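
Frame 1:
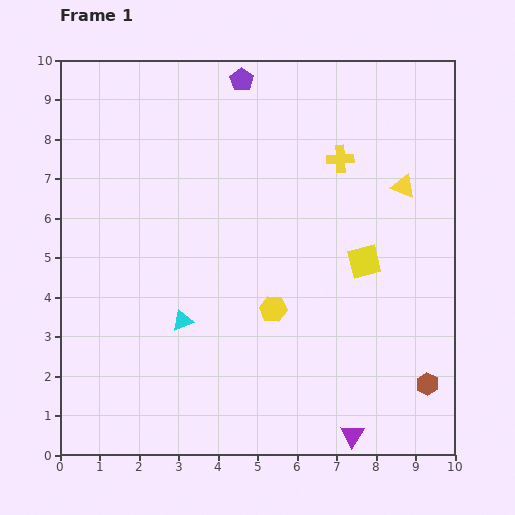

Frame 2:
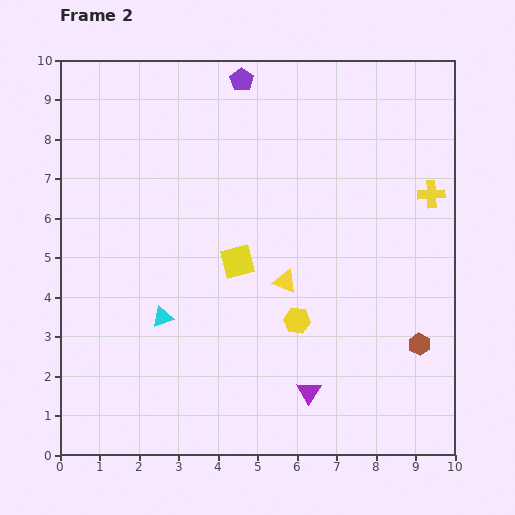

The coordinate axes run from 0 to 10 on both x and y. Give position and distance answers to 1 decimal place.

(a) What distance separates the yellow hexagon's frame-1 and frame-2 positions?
0.7

The yellow hexagon moved from (5.4, 3.7) to (6.0, 3.4), a distance of √(0.6² + 0.3²) ≈ 0.7.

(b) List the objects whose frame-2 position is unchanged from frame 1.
the purple pentagon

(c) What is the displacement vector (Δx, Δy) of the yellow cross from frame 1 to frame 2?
(2.3, -0.9)

The yellow cross was at (7.1, 7.5) in frame 1 and (9.4, 6.6) in frame 2.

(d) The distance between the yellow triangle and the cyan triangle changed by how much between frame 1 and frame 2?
-3.4

Distance in frame 1: 6.6. Distance in frame 2: 3.2.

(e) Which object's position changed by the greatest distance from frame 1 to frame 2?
the yellow triangle

(moved 3.8; next 3.2)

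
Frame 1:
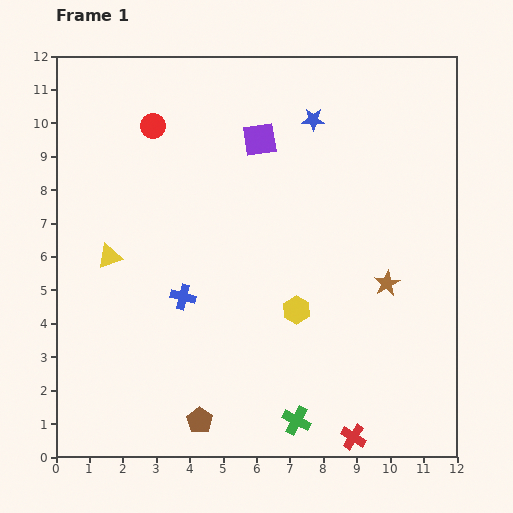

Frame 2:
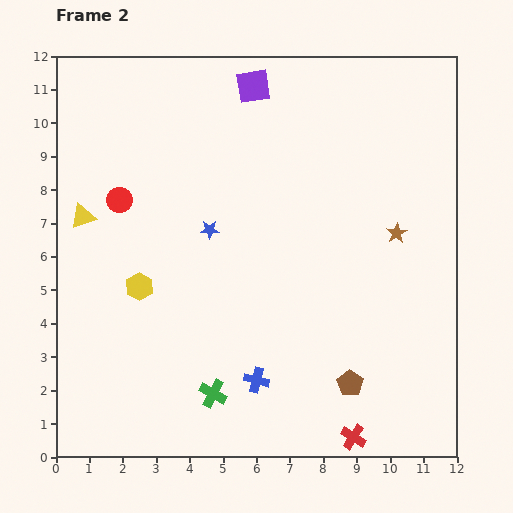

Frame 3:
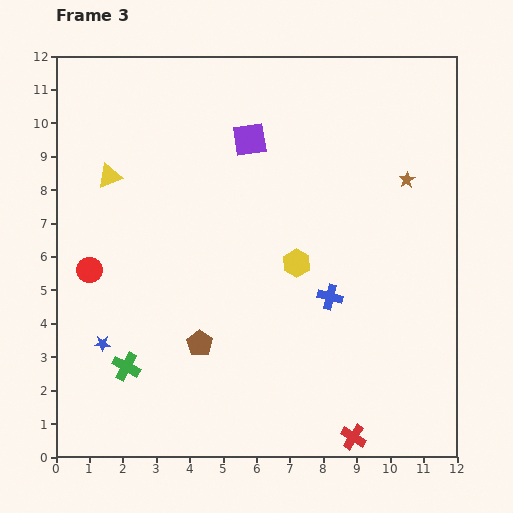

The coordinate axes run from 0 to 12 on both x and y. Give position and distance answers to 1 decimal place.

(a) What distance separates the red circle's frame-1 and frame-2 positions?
2.4

The red circle moved from (2.9, 9.9) to (1.9, 7.7), a distance of √(1.0² + 2.2²) ≈ 2.4.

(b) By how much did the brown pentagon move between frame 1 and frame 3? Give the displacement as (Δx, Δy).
(0.0, 2.3)

The brown pentagon was at (4.3, 1.1) in frame 1 and (4.3, 3.4) in frame 3.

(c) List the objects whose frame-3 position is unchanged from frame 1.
the red cross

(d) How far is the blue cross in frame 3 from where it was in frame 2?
3.3

The blue cross moved from (6.0, 2.3) to (8.2, 4.8), a distance of √(2.2² + 2.5²) ≈ 3.3.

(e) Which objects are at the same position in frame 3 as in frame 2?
the red cross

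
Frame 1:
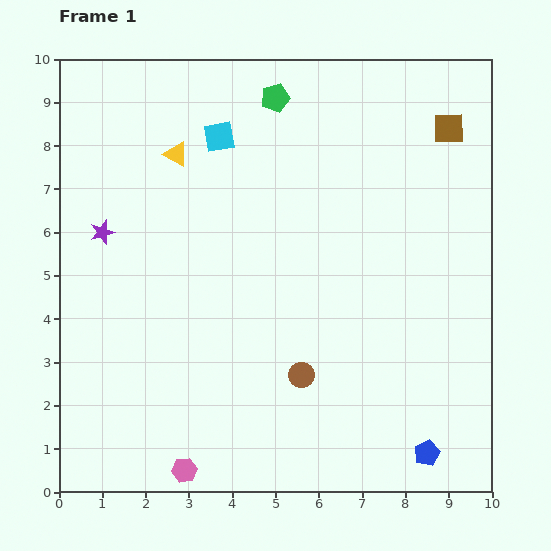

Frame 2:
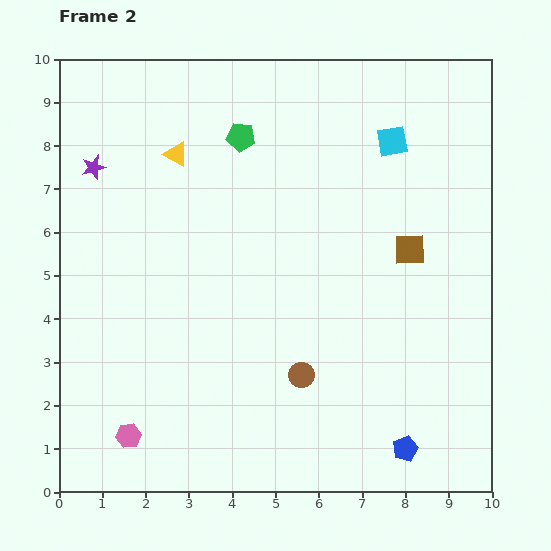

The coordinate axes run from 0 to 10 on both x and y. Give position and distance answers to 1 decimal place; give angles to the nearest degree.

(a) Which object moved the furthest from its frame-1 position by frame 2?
the cyan square

(moved 4.0; next 2.9)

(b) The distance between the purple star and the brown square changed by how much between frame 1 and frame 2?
-0.9

Distance in frame 1: 8.4. Distance in frame 2: 7.5.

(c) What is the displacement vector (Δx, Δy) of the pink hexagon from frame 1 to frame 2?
(-1.3, 0.8)

The pink hexagon was at (2.9, 0.5) in frame 1 and (1.6, 1.3) in frame 2.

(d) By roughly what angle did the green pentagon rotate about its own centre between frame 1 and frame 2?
23° clockwise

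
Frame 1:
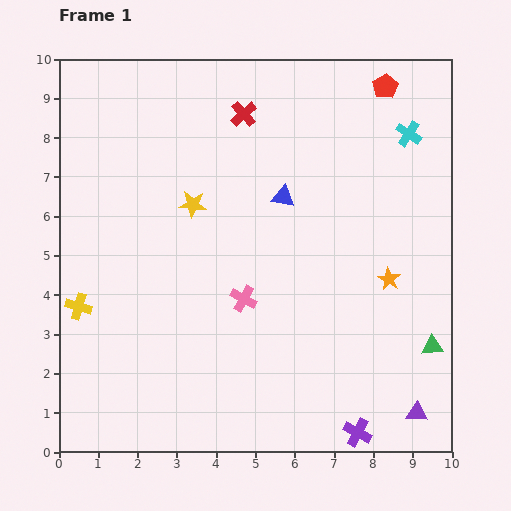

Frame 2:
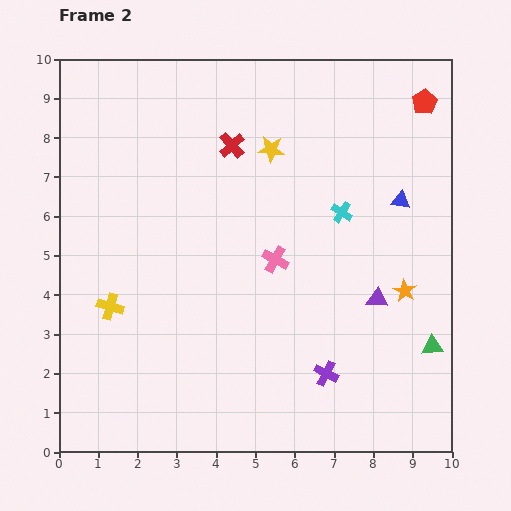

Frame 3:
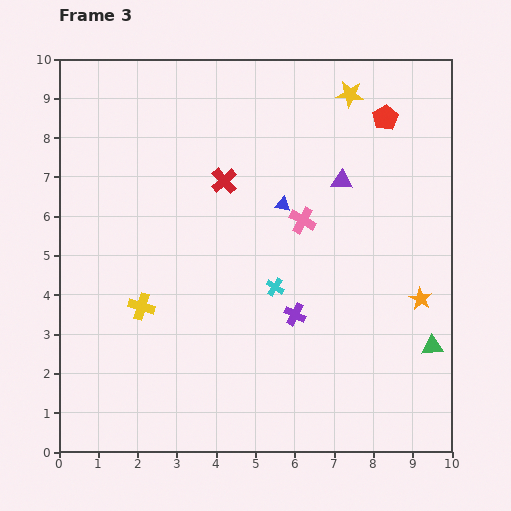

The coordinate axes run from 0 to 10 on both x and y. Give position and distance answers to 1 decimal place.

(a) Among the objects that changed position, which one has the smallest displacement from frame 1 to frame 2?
the orange star

(moved 0.5)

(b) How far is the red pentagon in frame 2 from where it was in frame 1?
1.1

The red pentagon moved from (8.3, 9.3) to (9.3, 8.9), a distance of √(1.0² + 0.4²) ≈ 1.1.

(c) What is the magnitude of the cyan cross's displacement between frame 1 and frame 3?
5.2

The cyan cross moved from (8.9, 8.1) to (5.5, 4.2), a distance of √(3.4² + 3.9²) ≈ 5.2.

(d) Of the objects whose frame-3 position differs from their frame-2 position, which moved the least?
the orange star

(moved 0.4)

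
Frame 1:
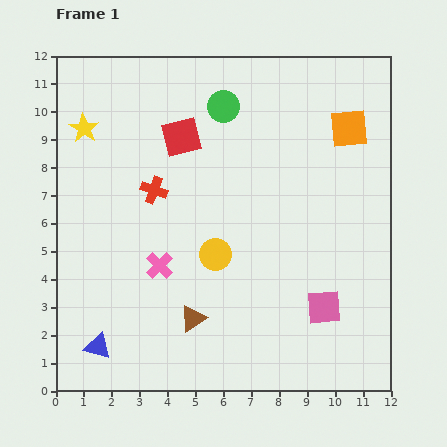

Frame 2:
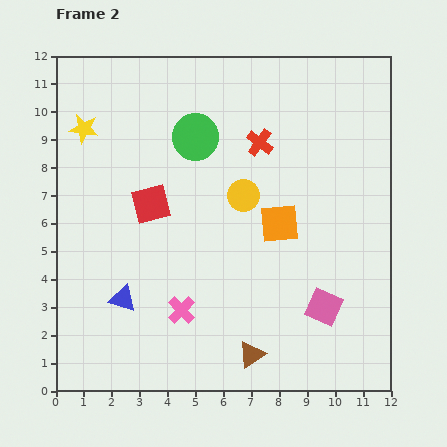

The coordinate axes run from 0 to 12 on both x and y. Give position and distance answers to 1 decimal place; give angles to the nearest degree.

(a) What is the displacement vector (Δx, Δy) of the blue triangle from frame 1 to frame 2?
(0.9, 1.7)

The blue triangle was at (1.5, 1.6) in frame 1 and (2.4, 3.3) in frame 2.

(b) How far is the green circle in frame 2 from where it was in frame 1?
1.5

The green circle moved from (6.0, 10.2) to (5.0, 9.1), a distance of √(1.0² + 1.1²) ≈ 1.5.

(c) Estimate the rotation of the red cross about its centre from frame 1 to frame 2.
17° clockwise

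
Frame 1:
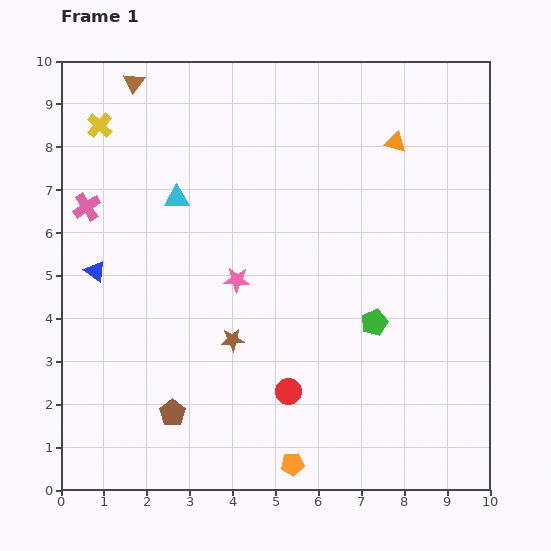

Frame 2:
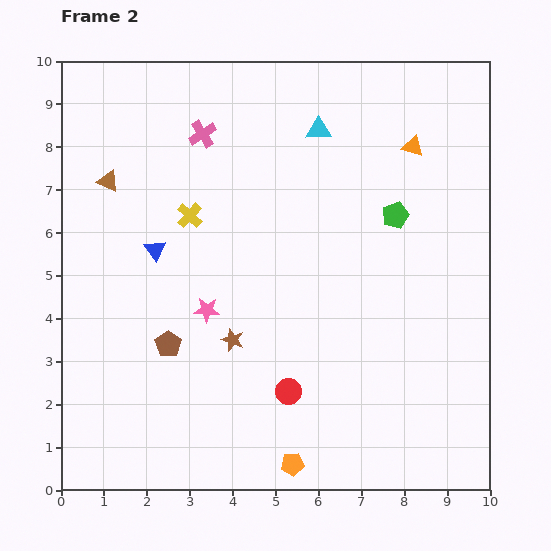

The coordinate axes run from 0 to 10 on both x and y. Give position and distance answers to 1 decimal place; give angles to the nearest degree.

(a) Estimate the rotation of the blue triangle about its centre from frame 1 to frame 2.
18° clockwise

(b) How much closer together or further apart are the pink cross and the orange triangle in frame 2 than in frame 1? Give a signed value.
-2.5

Distance in frame 1: 7.4. Distance in frame 2: 4.9.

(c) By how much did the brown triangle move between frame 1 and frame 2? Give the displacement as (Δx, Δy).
(-0.6, -2.3)

The brown triangle was at (1.7, 9.5) in frame 1 and (1.1, 7.2) in frame 2.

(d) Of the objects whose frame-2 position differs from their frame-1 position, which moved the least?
the orange triangle

(moved 0.4)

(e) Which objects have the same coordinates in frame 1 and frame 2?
the orange pentagon, the red circle, the brown star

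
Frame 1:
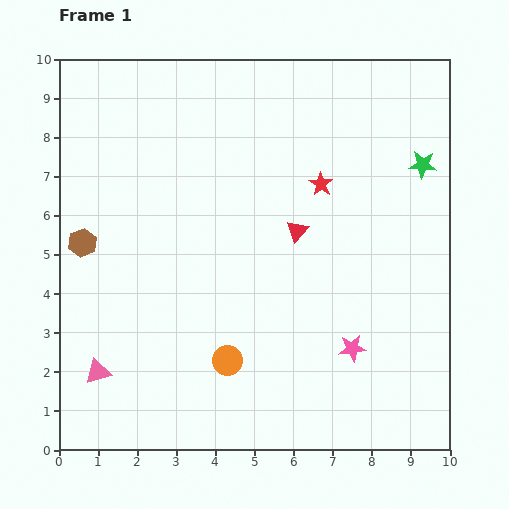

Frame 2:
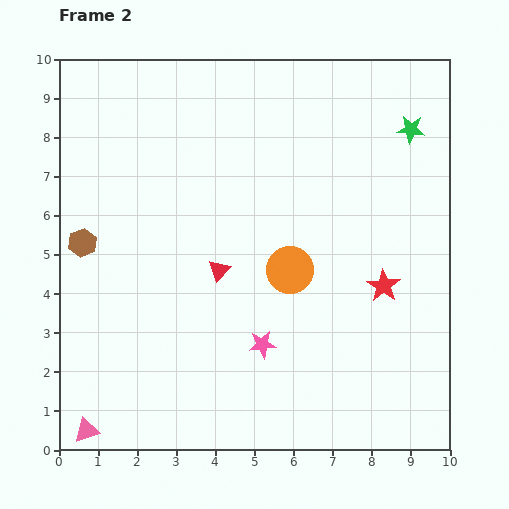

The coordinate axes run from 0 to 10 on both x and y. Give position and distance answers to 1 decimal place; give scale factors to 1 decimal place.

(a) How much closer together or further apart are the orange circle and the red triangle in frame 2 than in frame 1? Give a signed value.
-2.0

Distance in frame 1: 3.8. Distance in frame 2: 1.8.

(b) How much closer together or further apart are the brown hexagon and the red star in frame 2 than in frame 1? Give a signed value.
+1.5

Distance in frame 1: 6.3. Distance in frame 2: 7.8.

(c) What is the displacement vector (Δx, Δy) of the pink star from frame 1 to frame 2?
(-2.3, 0.1)

The pink star was at (7.5, 2.6) in frame 1 and (5.2, 2.7) in frame 2.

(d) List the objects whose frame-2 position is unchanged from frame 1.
the brown hexagon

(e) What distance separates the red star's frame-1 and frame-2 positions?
3.1

The red star moved from (6.7, 6.8) to (8.3, 4.2), a distance of √(1.6² + 2.6²) ≈ 3.1.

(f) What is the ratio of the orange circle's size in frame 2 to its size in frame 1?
1.6×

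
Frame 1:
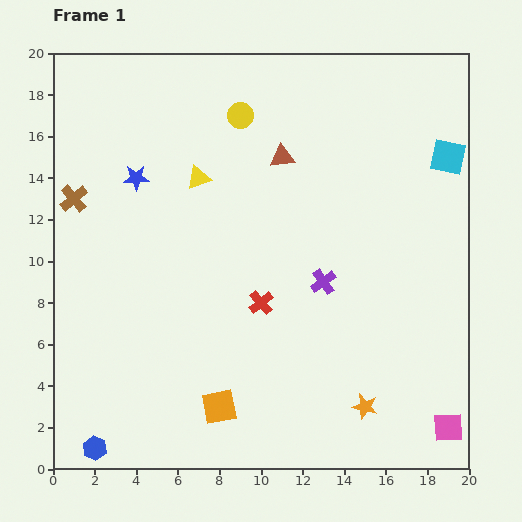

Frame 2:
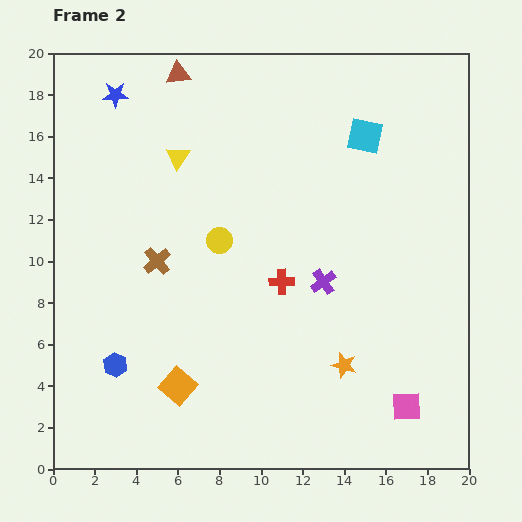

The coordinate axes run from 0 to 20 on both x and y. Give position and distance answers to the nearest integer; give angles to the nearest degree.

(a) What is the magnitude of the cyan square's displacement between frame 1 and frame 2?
4

The cyan square moved from (19, 15) to (15, 16), a distance of √(4² + 1²) ≈ 4.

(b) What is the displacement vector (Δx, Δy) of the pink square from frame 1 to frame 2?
(-2, 1)

The pink square was at (19, 2) in frame 1 and (17, 3) in frame 2.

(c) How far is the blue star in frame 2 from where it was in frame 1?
4

The blue star moved from (4, 14) to (3, 18), a distance of √(1² + 4²) ≈ 4.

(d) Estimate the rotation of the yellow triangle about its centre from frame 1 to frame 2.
36° counter-clockwise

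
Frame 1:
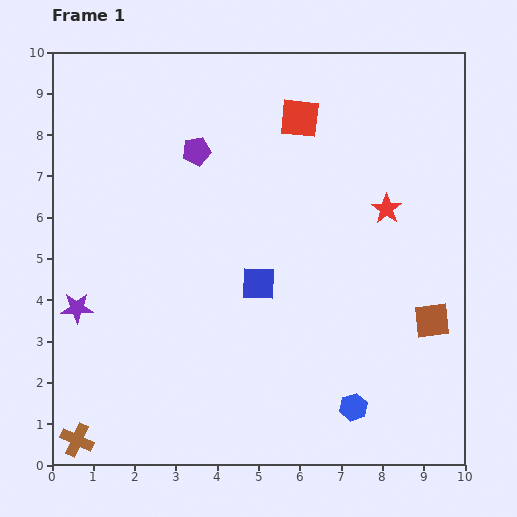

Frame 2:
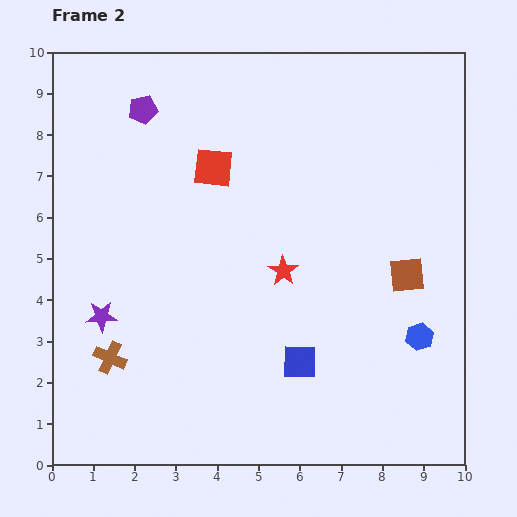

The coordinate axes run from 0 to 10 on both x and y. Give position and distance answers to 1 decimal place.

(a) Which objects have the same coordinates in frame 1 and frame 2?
none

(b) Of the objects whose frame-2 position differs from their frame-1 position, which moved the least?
the purple star

(moved 0.6)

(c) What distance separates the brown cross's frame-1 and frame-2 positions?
2.2

The brown cross moved from (0.6, 0.6) to (1.4, 2.6), a distance of √(0.8² + 2.0²) ≈ 2.2.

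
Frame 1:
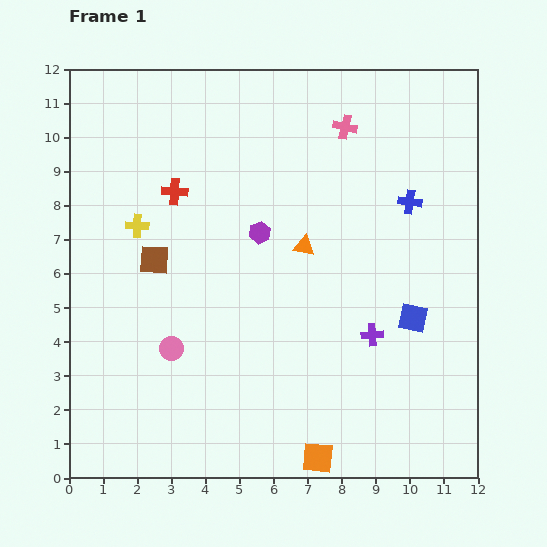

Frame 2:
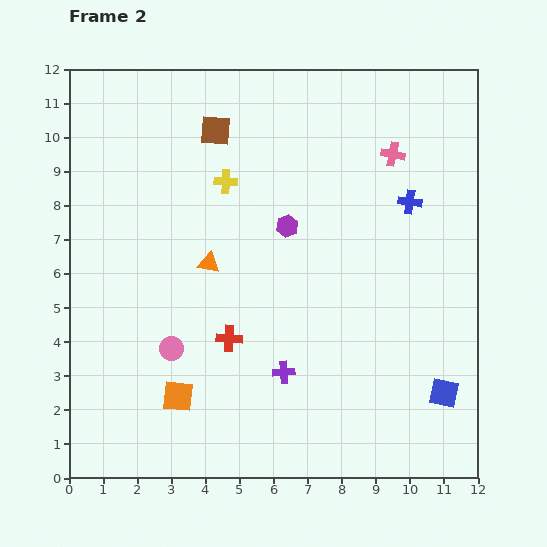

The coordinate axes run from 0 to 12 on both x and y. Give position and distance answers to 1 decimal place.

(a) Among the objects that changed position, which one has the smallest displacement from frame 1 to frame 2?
the purple hexagon

(moved 0.8)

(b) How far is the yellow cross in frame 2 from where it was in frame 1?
2.9

The yellow cross moved from (2.0, 7.4) to (4.6, 8.7), a distance of √(2.6² + 1.3²) ≈ 2.9.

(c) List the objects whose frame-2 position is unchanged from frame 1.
the blue cross, the pink circle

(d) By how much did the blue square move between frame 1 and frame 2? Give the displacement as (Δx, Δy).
(0.9, -2.2)

The blue square was at (10.1, 4.7) in frame 1 and (11.0, 2.5) in frame 2.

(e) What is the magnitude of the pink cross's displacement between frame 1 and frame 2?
1.6

The pink cross moved from (8.1, 10.3) to (9.5, 9.5), a distance of √(1.4² + 0.8²) ≈ 1.6.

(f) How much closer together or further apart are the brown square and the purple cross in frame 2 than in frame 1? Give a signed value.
+0.6

Distance in frame 1: 6.8. Distance in frame 2: 7.4.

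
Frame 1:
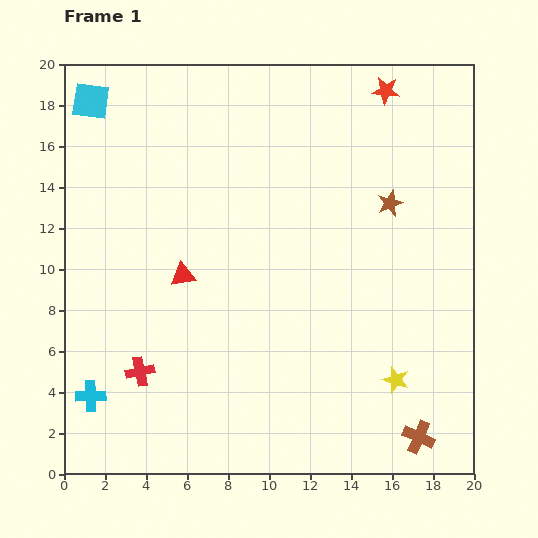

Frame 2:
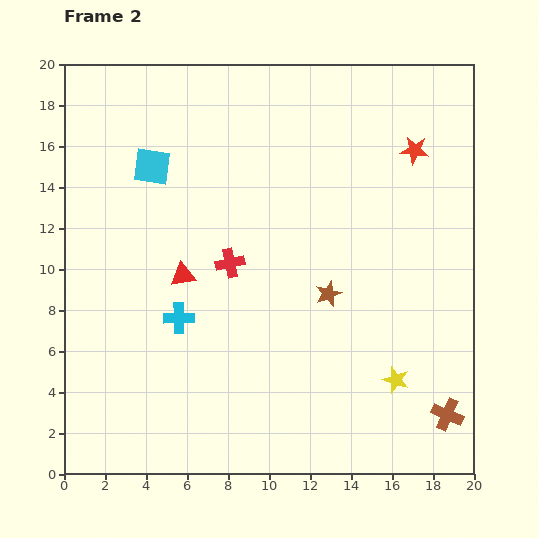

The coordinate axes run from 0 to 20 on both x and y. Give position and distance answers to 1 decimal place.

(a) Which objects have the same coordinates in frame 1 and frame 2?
the red triangle, the yellow star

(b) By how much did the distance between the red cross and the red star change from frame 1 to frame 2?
-7.7

Distance in frame 1: 18.2. Distance in frame 2: 10.5.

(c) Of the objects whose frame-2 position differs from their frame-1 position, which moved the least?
the brown cross

(moved 1.8)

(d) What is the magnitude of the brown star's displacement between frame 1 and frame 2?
5.3

The brown star moved from (15.9, 13.2) to (12.9, 8.8), a distance of √(3.0² + 4.4²) ≈ 5.3.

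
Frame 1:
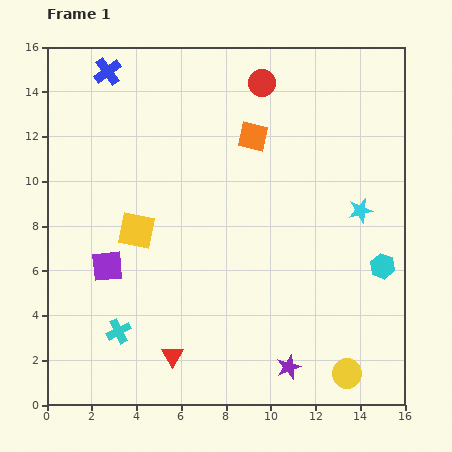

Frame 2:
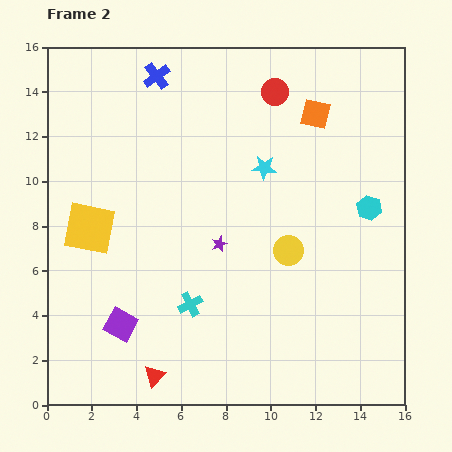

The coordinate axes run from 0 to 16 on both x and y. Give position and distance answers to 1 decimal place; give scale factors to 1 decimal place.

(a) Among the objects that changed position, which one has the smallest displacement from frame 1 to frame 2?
the red circle

(moved 0.7)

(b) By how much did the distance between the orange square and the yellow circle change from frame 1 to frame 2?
-5.2

Distance in frame 1: 11.4. Distance in frame 2: 6.2.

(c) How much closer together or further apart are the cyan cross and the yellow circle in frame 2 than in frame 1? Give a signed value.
-5.4

Distance in frame 1: 10.4. Distance in frame 2: 5.0.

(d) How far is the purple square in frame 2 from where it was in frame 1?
2.7

The purple square moved from (2.7, 6.2) to (3.3, 3.6), a distance of √(0.6² + 2.6²) ≈ 2.7.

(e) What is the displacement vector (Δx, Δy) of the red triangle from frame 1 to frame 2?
(-0.8, -0.9)

The red triangle was at (5.6, 2.2) in frame 1 and (4.8, 1.3) in frame 2.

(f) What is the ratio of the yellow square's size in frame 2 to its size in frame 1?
1.4×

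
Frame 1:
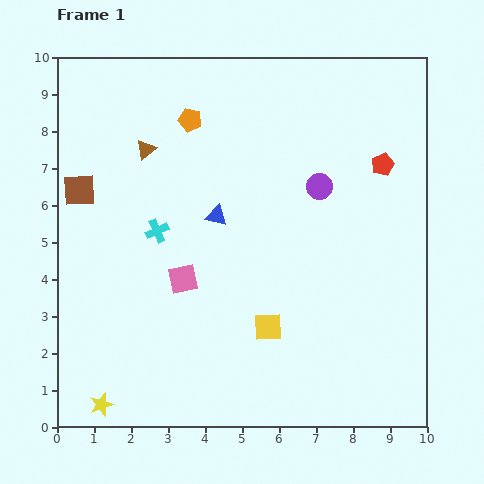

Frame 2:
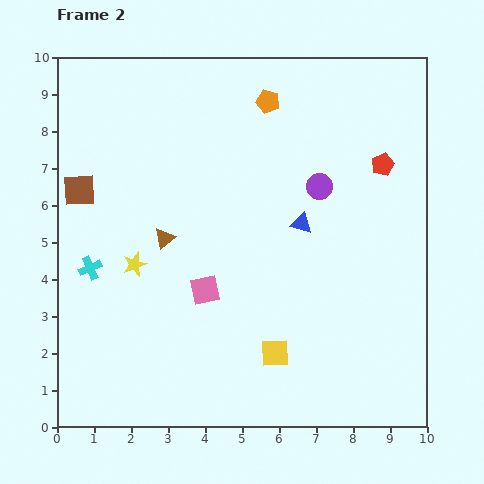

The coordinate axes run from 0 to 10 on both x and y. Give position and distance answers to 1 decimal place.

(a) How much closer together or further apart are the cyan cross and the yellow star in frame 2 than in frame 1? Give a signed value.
-3.7

Distance in frame 1: 4.9. Distance in frame 2: 1.2.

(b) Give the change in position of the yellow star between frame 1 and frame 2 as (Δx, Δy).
(0.9, 3.8)

The yellow star was at (1.2, 0.6) in frame 1 and (2.1, 4.4) in frame 2.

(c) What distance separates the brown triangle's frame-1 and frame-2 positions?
2.5

The brown triangle moved from (2.4, 7.5) to (2.9, 5.1), a distance of √(0.5² + 2.4²) ≈ 2.5.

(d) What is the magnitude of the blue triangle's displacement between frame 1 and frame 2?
2.3

The blue triangle moved from (4.3, 5.7) to (6.6, 5.5), a distance of √(2.3² + 0.2²) ≈ 2.3.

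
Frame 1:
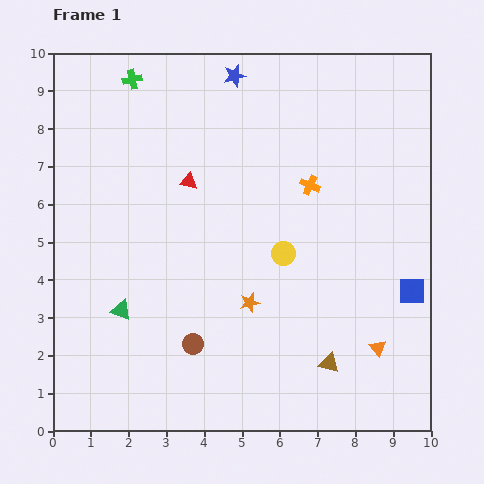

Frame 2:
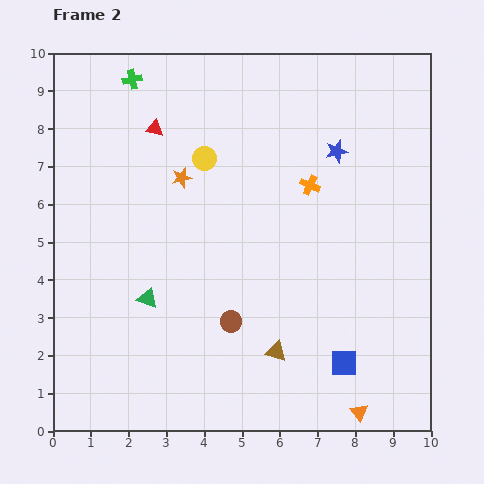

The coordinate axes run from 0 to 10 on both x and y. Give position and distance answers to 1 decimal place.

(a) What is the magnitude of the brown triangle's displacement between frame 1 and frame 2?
1.4

The brown triangle moved from (7.3, 1.8) to (5.9, 2.1), a distance of √(1.4² + 0.3²) ≈ 1.4.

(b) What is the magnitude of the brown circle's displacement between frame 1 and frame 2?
1.2

The brown circle moved from (3.7, 2.3) to (4.7, 2.9), a distance of √(1.0² + 0.6²) ≈ 1.2.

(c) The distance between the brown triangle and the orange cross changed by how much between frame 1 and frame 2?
-0.2

Distance in frame 1: 4.7. Distance in frame 2: 4.5.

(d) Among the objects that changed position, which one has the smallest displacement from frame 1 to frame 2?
the green triangle

(moved 0.8)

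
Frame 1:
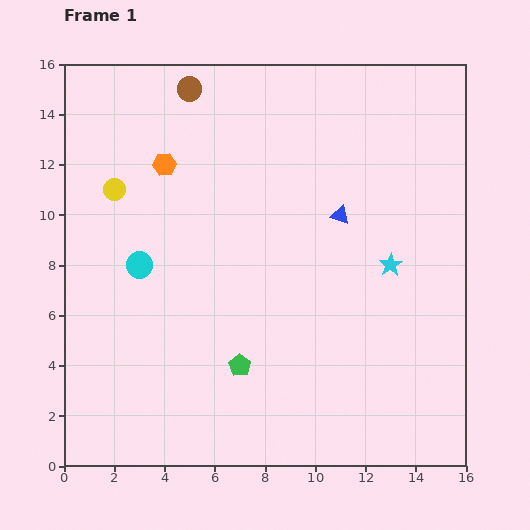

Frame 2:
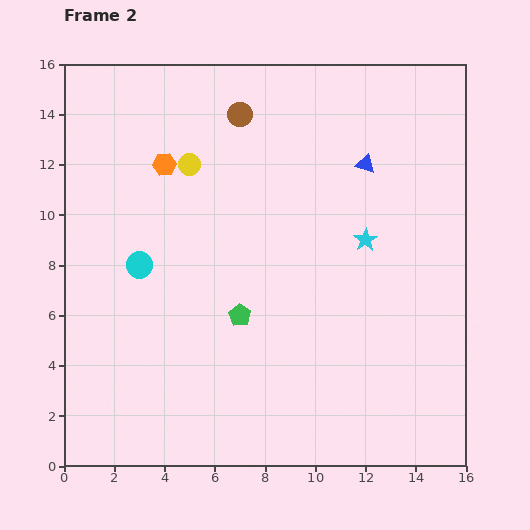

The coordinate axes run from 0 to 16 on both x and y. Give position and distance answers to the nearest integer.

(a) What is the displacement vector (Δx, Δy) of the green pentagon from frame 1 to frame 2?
(0, 2)

The green pentagon was at (7, 4) in frame 1 and (7, 6) in frame 2.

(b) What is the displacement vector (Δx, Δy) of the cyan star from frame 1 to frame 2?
(-1, 1)

The cyan star was at (13, 8) in frame 1 and (12, 9) in frame 2.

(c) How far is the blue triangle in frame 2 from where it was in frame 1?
2

The blue triangle moved from (11, 10) to (12, 12), a distance of √(1² + 2²) ≈ 2.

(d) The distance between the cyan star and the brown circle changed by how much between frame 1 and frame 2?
-4

Distance in frame 1: 11. Distance in frame 2: 7.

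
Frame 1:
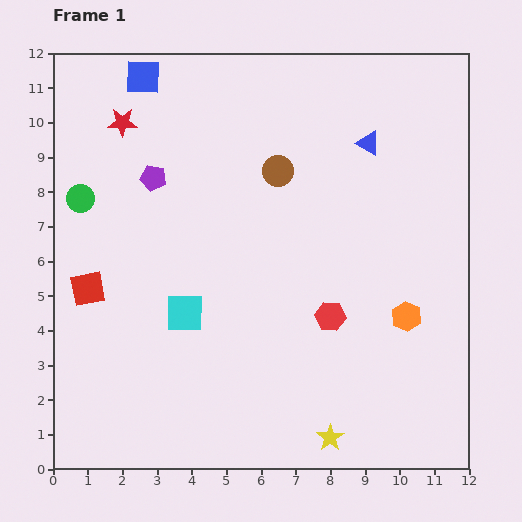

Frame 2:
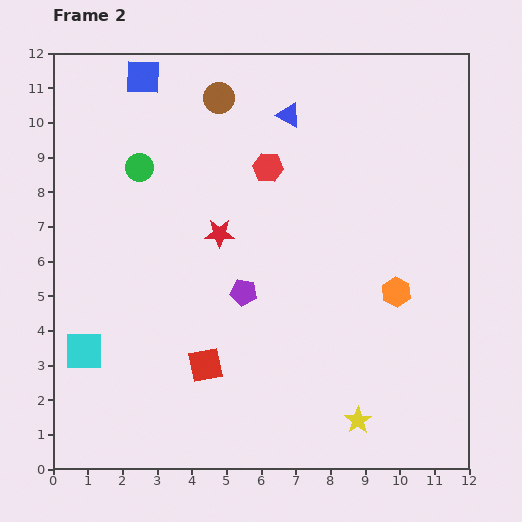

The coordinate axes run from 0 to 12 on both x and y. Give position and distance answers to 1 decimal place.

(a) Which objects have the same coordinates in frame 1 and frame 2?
the blue square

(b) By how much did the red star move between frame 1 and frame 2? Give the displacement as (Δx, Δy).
(2.8, -3.2)

The red star was at (2.0, 10.0) in frame 1 and (4.8, 6.8) in frame 2.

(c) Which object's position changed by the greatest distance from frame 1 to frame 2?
the red hexagon

(moved 4.7; next 4.3)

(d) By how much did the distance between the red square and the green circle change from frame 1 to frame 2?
+3.4

Distance in frame 1: 2.6. Distance in frame 2: 6.0.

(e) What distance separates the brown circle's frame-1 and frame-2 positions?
2.7

The brown circle moved from (6.5, 8.6) to (4.8, 10.7), a distance of √(1.7² + 2.1²) ≈ 2.7.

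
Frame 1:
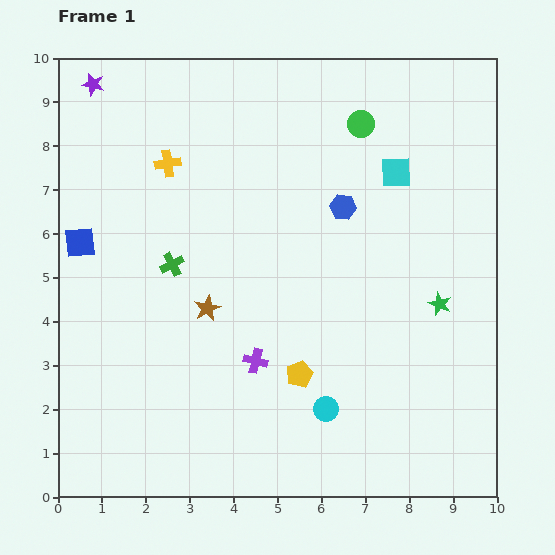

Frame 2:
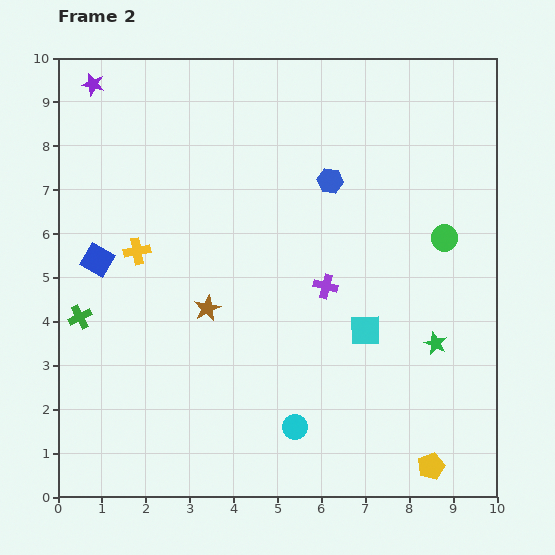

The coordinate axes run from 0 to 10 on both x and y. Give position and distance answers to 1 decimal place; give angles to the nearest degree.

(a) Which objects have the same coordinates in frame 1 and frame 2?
the purple star, the brown star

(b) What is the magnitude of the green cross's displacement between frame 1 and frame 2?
2.4

The green cross moved from (2.6, 5.3) to (0.5, 4.1), a distance of √(2.1² + 1.2²) ≈ 2.4.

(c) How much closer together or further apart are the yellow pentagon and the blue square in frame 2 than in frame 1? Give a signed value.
+3.1

Distance in frame 1: 5.8. Distance in frame 2: 8.9.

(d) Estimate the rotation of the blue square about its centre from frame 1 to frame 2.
36° clockwise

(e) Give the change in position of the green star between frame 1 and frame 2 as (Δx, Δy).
(-0.1, -0.9)

The green star was at (8.7, 4.4) in frame 1 and (8.6, 3.5) in frame 2.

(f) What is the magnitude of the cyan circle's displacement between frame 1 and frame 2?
0.8

The cyan circle moved from (6.1, 2.0) to (5.4, 1.6), a distance of √(0.7² + 0.4²) ≈ 0.8.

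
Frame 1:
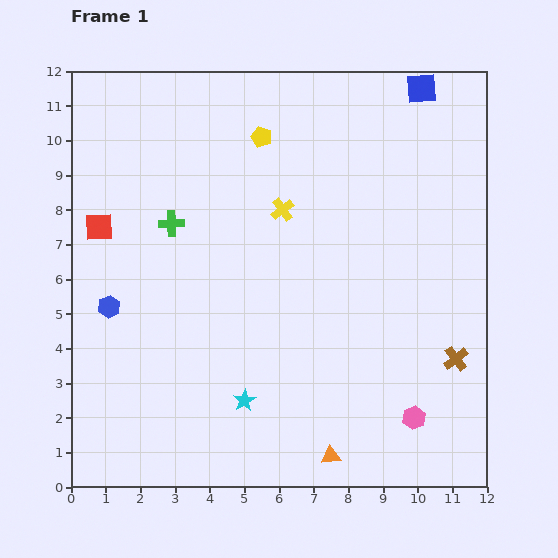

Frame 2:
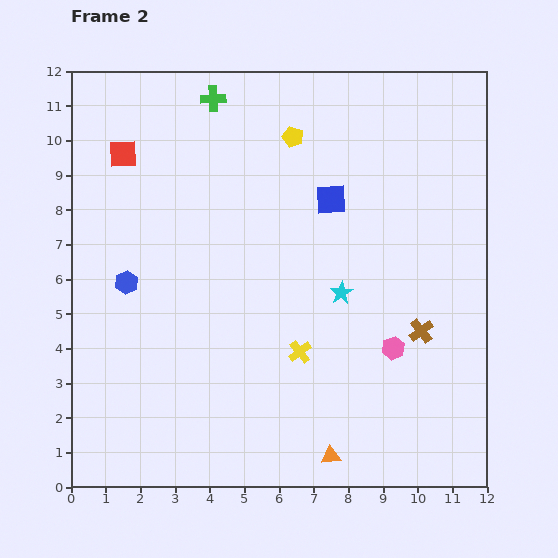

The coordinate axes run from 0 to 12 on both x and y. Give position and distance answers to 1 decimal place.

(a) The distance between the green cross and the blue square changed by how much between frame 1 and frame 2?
-3.7

Distance in frame 1: 8.2. Distance in frame 2: 4.5.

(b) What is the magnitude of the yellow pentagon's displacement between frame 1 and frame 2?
0.9

The yellow pentagon moved from (5.5, 10.1) to (6.4, 10.1), a distance of √(0.9² + 0.0²) ≈ 0.9.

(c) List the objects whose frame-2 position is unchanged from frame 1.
the orange triangle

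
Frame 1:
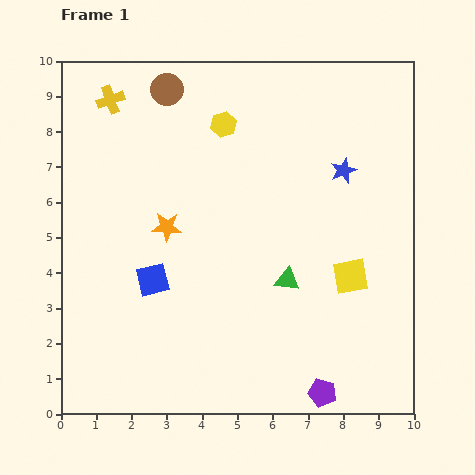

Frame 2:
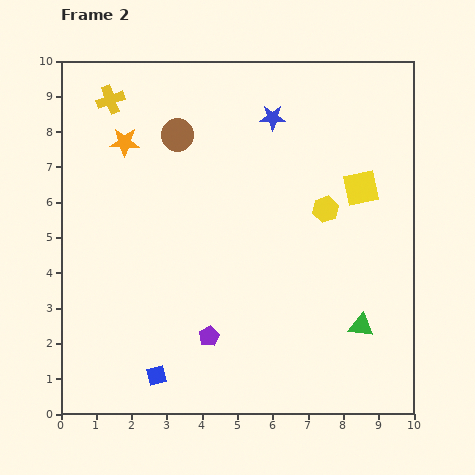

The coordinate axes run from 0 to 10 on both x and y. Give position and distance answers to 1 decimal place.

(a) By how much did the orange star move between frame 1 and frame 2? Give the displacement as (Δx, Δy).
(-1.2, 2.4)

The orange star was at (3.0, 5.3) in frame 1 and (1.8, 7.7) in frame 2.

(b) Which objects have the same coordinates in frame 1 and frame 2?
the yellow cross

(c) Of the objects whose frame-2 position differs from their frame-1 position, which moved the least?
the brown circle

(moved 1.3)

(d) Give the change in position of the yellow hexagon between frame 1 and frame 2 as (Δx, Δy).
(2.9, -2.4)

The yellow hexagon was at (4.6, 8.2) in frame 1 and (7.5, 5.8) in frame 2.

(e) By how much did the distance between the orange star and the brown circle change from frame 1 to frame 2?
-2.4

Distance in frame 1: 3.9. Distance in frame 2: 1.5.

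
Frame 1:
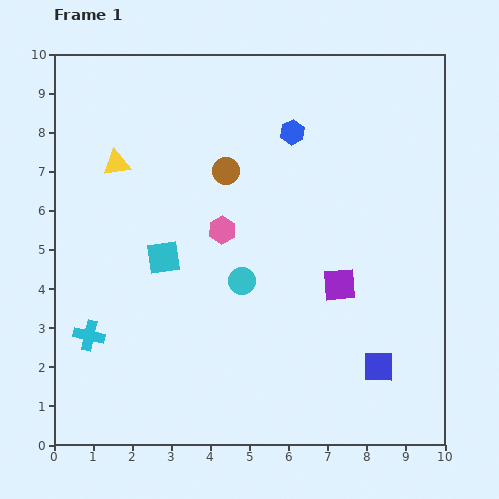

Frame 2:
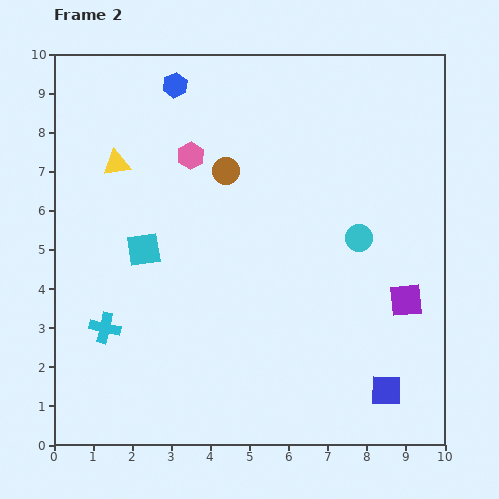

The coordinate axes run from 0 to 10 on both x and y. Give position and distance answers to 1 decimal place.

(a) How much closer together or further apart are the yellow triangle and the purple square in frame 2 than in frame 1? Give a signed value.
+1.7

Distance in frame 1: 6.5. Distance in frame 2: 8.2.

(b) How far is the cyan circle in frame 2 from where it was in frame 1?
3.2

The cyan circle moved from (4.8, 4.2) to (7.8, 5.3), a distance of √(3.0² + 1.1²) ≈ 3.2.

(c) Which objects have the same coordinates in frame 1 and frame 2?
the yellow triangle, the brown circle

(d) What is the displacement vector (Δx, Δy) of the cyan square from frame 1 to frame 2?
(-0.5, 0.2)

The cyan square was at (2.8, 4.8) in frame 1 and (2.3, 5.0) in frame 2.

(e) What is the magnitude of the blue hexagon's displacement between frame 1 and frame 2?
3.2

The blue hexagon moved from (6.1, 8.0) to (3.1, 9.2), a distance of √(3.0² + 1.2²) ≈ 3.2.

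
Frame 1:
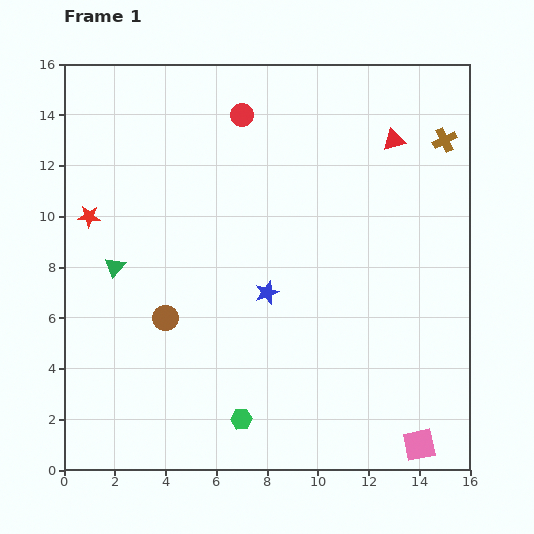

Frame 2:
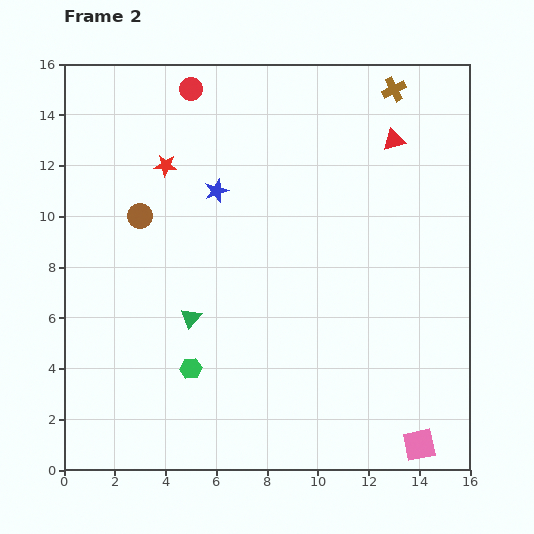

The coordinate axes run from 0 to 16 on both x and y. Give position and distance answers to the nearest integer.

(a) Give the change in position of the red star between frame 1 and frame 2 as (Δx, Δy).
(3, 2)

The red star was at (1, 10) in frame 1 and (4, 12) in frame 2.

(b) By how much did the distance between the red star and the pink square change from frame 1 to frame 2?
-1

Distance in frame 1: 16. Distance in frame 2: 15.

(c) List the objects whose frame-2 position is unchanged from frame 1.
the red triangle, the pink square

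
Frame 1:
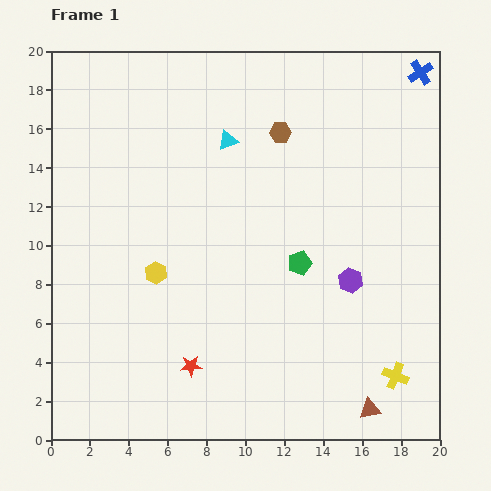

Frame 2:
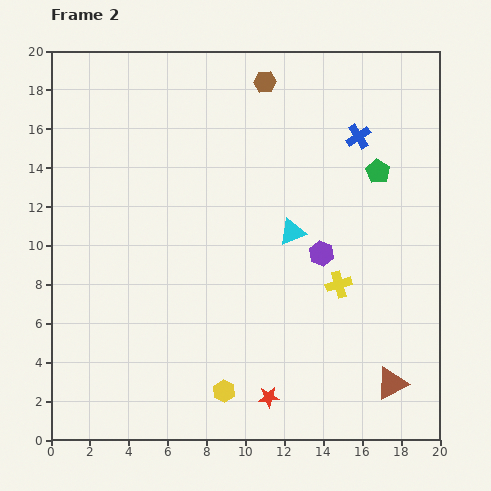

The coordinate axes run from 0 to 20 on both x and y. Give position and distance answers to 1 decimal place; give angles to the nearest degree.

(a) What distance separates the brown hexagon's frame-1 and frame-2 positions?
2.7

The brown hexagon moved from (11.8, 15.8) to (11.0, 18.4), a distance of √(0.8² + 2.6²) ≈ 2.7.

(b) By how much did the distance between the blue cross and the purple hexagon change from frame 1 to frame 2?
-5.0

Distance in frame 1: 11.3. Distance in frame 2: 6.3.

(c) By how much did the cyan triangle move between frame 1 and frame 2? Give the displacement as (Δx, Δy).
(3.3, -4.7)

The cyan triangle was at (9.1, 15.4) in frame 1 and (12.4, 10.7) in frame 2.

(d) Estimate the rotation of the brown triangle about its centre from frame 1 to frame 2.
18° counter-clockwise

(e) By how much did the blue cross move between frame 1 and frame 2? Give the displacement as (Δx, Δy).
(-3.2, -3.3)

The blue cross was at (19.0, 18.9) in frame 1 and (15.8, 15.6) in frame 2.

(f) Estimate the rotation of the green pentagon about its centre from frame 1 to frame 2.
24° counter-clockwise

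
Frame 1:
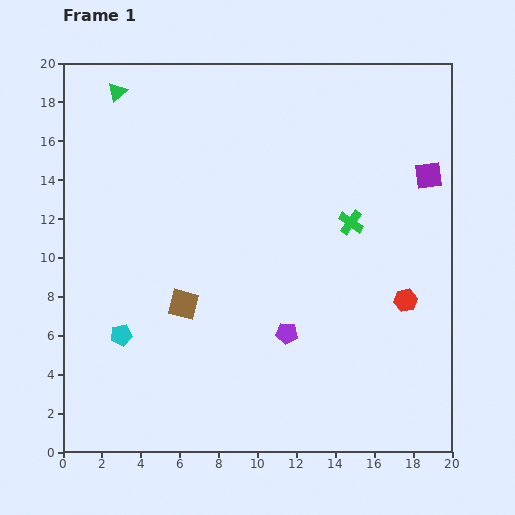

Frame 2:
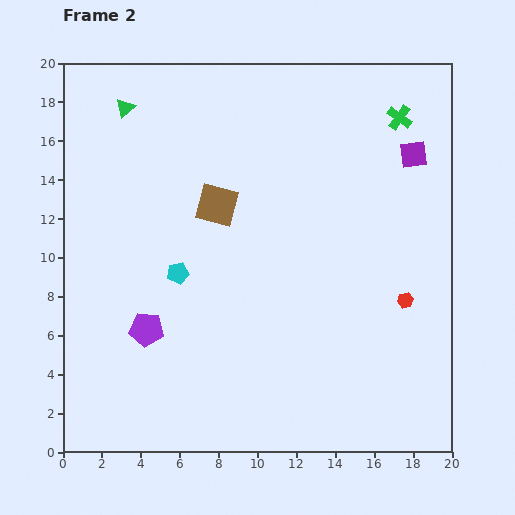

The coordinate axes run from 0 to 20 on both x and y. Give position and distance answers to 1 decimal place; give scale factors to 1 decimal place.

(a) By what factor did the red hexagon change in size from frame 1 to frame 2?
0.7×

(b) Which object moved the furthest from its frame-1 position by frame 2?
the purple pentagon

(moved 7.2; next 6.0)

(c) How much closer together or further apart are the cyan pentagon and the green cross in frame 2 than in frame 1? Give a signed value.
+0.8

Distance in frame 1: 13.1. Distance in frame 2: 13.9.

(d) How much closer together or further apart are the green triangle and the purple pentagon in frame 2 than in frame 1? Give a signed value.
-3.6

Distance in frame 1: 15.1. Distance in frame 2: 11.5.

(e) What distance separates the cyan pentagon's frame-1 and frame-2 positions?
4.3

The cyan pentagon moved from (3.0, 6.0) to (5.9, 9.2), a distance of √(2.9² + 3.2²) ≈ 4.3.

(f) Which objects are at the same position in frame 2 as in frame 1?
the red hexagon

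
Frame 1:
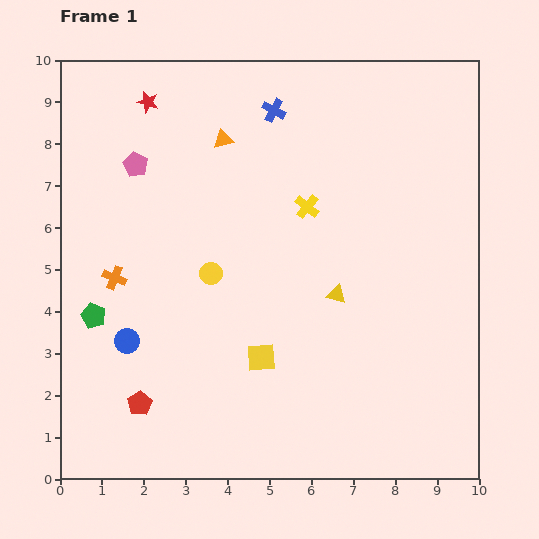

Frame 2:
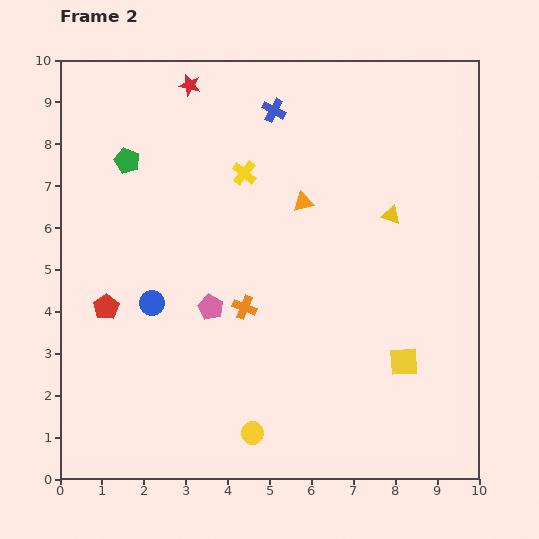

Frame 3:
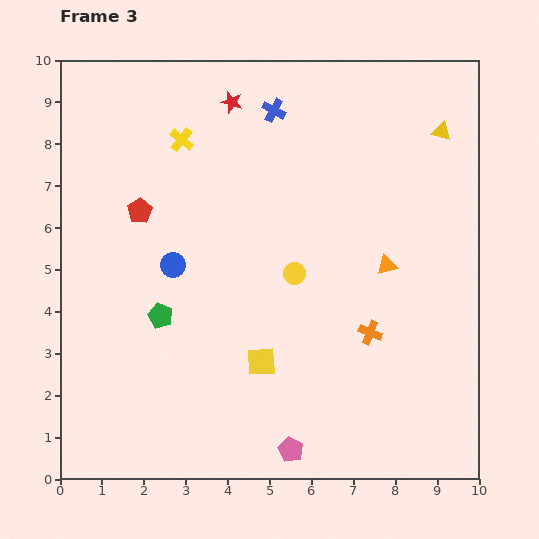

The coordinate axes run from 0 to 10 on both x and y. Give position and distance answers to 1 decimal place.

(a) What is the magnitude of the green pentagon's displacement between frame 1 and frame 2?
3.8

The green pentagon moved from (0.8, 3.9) to (1.6, 7.6), a distance of √(0.8² + 3.7²) ≈ 3.8.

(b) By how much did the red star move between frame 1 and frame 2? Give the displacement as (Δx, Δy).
(1.0, 0.4)

The red star was at (2.1, 9.0) in frame 1 and (3.1, 9.4) in frame 2.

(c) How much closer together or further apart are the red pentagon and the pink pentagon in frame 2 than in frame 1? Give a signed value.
-3.2

Distance in frame 1: 5.7. Distance in frame 2: 2.5.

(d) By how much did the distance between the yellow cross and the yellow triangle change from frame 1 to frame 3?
+4.0

Distance in frame 1: 2.2. Distance in frame 3: 6.2.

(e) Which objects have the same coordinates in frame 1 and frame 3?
the blue cross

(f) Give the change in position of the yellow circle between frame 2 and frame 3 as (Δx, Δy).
(1.0, 3.8)

The yellow circle was at (4.6, 1.1) in frame 2 and (5.6, 4.9) in frame 3.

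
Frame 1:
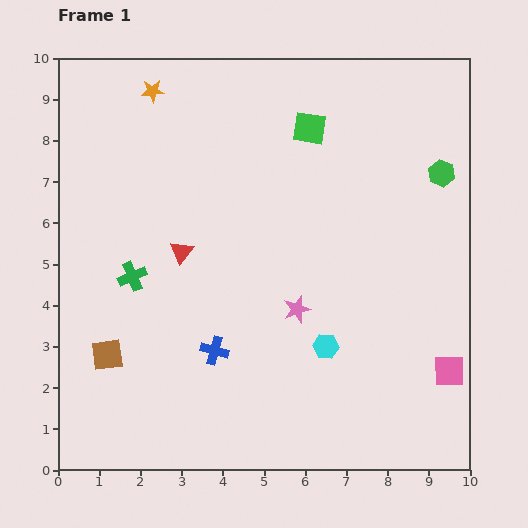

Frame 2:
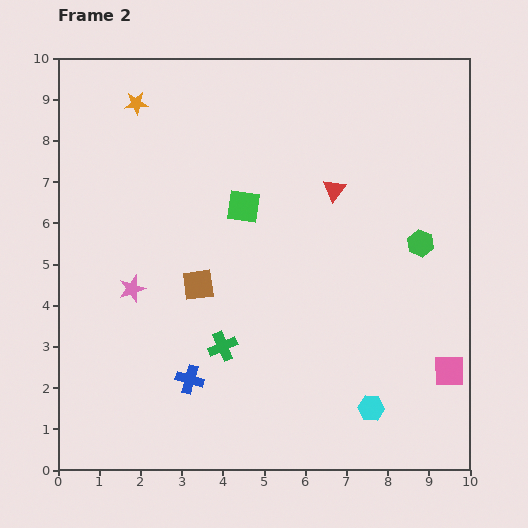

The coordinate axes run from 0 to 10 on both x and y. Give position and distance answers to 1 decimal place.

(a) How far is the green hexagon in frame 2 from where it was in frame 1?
1.8

The green hexagon moved from (9.3, 7.2) to (8.8, 5.5), a distance of √(0.5² + 1.7²) ≈ 1.8.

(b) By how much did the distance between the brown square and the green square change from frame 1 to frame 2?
-5.2

Distance in frame 1: 7.4. Distance in frame 2: 2.2.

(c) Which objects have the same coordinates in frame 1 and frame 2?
the pink square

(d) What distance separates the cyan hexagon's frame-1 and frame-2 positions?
1.9

The cyan hexagon moved from (6.5, 3.0) to (7.6, 1.5), a distance of √(1.1² + 1.5²) ≈ 1.9.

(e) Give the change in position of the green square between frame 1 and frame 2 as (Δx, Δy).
(-1.6, -1.9)

The green square was at (6.1, 8.3) in frame 1 and (4.5, 6.4) in frame 2.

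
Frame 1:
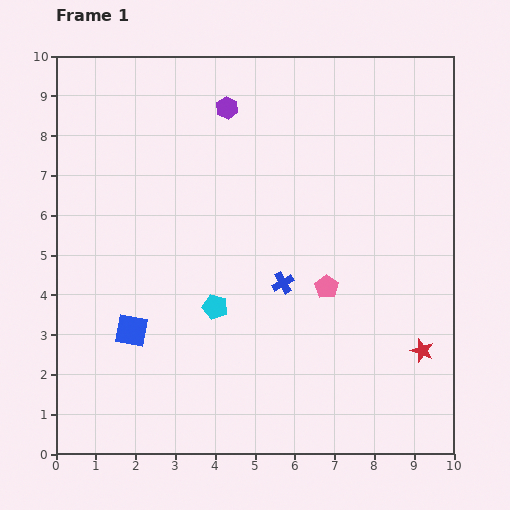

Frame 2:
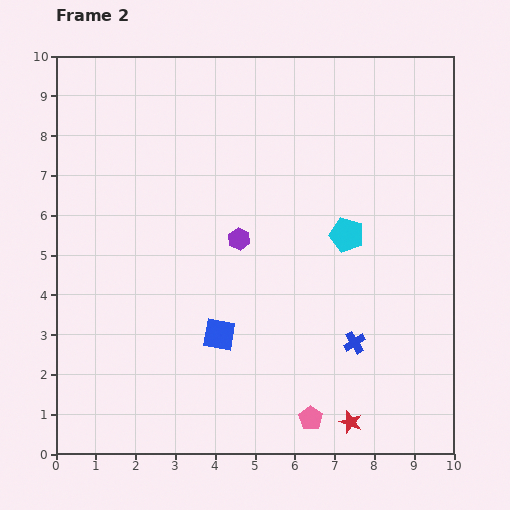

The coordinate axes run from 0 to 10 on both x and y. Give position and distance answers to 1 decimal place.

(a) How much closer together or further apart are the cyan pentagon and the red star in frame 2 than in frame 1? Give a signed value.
-0.6

Distance in frame 1: 5.3. Distance in frame 2: 4.7.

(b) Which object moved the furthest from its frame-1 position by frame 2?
the cyan pentagon

(moved 3.8; next 3.3)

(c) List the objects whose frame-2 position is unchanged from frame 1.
none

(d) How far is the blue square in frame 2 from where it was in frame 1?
2.2

The blue square moved from (1.9, 3.1) to (4.1, 3.0), a distance of √(2.2² + 0.1²) ≈ 2.2.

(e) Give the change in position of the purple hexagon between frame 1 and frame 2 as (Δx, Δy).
(0.3, -3.3)

The purple hexagon was at (4.3, 8.7) in frame 1 and (4.6, 5.4) in frame 2.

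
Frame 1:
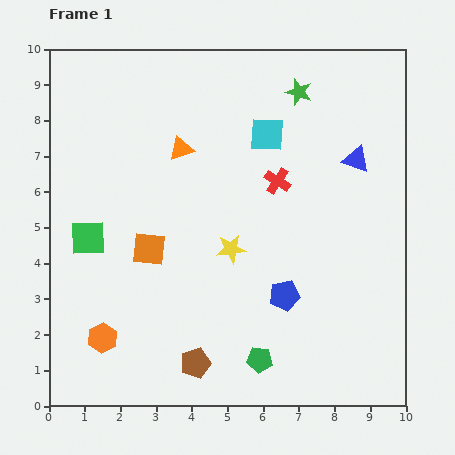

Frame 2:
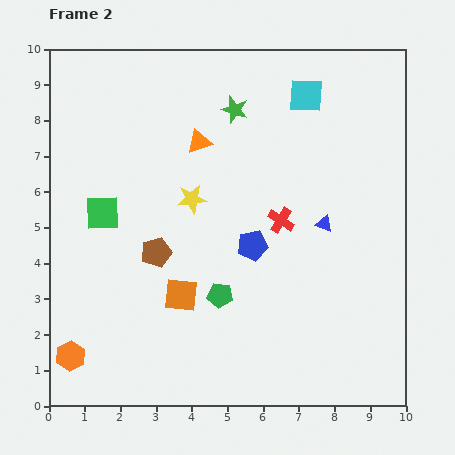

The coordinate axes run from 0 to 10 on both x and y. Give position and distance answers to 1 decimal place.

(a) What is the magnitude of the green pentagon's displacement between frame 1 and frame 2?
2.1

The green pentagon moved from (5.9, 1.3) to (4.8, 3.1), a distance of √(1.1² + 1.8²) ≈ 2.1.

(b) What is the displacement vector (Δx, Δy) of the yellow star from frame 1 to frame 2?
(-1.1, 1.4)

The yellow star was at (5.1, 4.4) in frame 1 and (4.0, 5.8) in frame 2.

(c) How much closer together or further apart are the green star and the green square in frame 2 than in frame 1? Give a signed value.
-2.5

Distance in frame 1: 7.2. Distance in frame 2: 4.7.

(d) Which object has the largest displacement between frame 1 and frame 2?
the brown pentagon

(moved 3.3; next 2.1)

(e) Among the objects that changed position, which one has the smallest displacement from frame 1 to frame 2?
the orange triangle

(moved 0.5)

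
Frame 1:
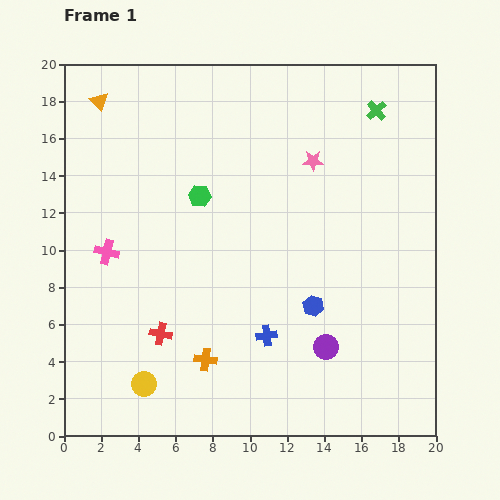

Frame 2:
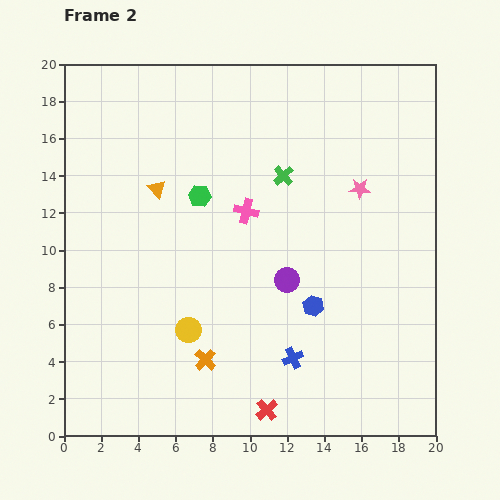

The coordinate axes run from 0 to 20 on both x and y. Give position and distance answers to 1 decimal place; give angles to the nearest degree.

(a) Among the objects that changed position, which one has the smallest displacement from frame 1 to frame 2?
the blue cross

(moved 1.8)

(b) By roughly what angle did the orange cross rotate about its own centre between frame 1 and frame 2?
37° clockwise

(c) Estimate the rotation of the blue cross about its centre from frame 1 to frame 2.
16° counter-clockwise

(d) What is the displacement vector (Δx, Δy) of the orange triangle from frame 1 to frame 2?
(3.1, -4.7)

The orange triangle was at (1.9, 18.0) in frame 1 and (5.0, 13.3) in frame 2.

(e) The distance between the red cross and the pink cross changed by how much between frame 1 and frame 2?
+5.5

Distance in frame 1: 5.3. Distance in frame 2: 10.8.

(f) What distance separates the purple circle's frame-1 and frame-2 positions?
4.2

The purple circle moved from (14.1, 4.8) to (12.0, 8.4), a distance of √(2.1² + 3.6²) ≈ 4.2.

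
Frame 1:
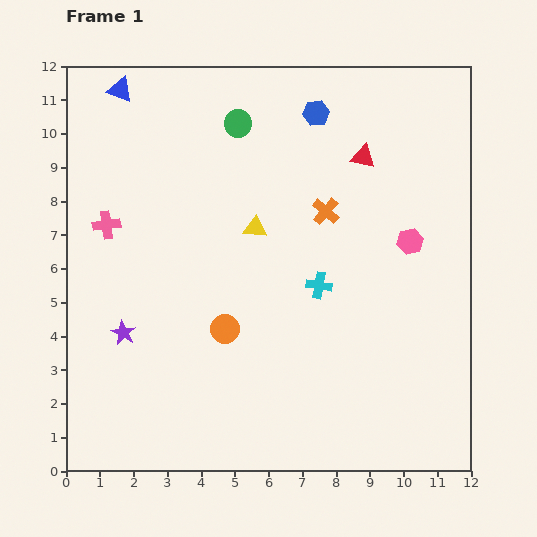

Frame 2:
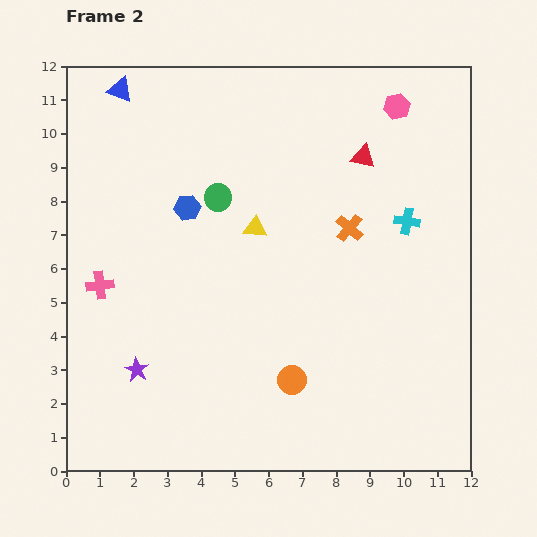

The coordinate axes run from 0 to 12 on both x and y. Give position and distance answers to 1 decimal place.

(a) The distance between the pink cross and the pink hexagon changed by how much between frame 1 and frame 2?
+1.3

Distance in frame 1: 9.0. Distance in frame 2: 10.3.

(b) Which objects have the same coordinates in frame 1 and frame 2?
the yellow triangle, the red triangle, the blue triangle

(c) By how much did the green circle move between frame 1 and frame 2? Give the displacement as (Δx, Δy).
(-0.6, -2.2)

The green circle was at (5.1, 10.3) in frame 1 and (4.5, 8.1) in frame 2.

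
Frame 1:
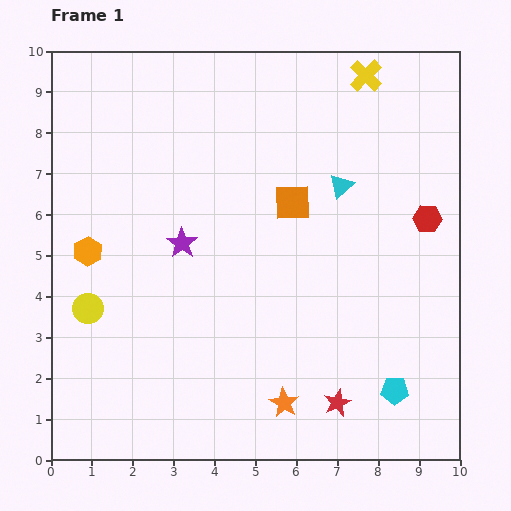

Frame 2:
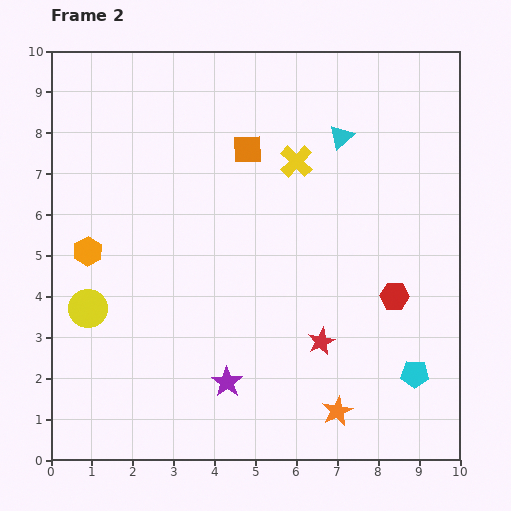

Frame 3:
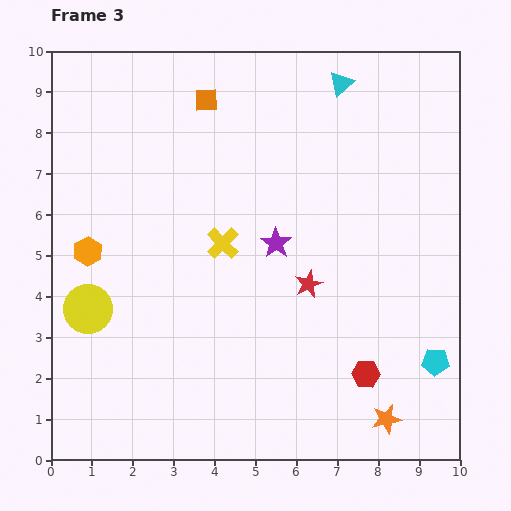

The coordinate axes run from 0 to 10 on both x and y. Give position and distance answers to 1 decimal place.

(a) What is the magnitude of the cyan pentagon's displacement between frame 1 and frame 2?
0.6

The cyan pentagon moved from (8.4, 1.7) to (8.9, 2.1), a distance of √(0.5² + 0.4²) ≈ 0.6.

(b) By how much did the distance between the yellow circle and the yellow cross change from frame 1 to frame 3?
-5.2

Distance in frame 1: 8.9. Distance in frame 3: 3.7.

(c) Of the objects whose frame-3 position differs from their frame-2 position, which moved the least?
the cyan pentagon

(moved 0.6)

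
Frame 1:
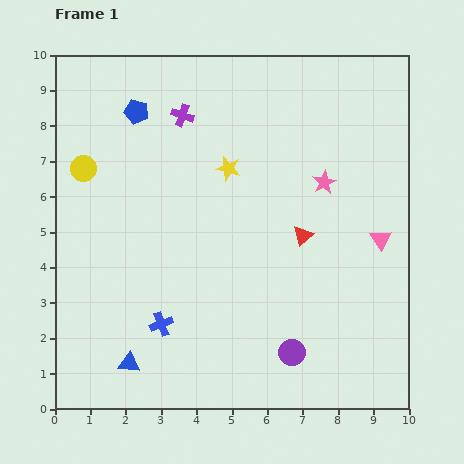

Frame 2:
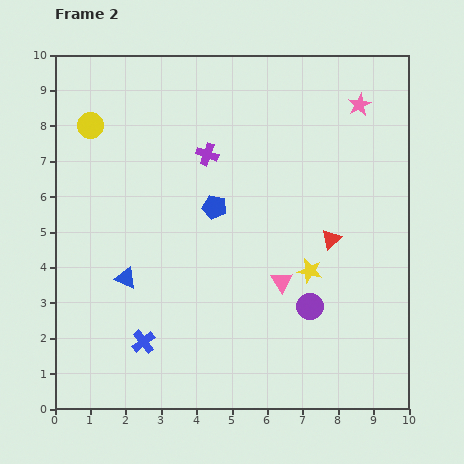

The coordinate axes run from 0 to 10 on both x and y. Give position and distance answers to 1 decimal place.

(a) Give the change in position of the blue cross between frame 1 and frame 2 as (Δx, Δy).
(-0.5, -0.5)

The blue cross was at (3.0, 2.4) in frame 1 and (2.5, 1.9) in frame 2.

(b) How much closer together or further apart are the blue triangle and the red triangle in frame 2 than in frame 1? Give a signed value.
-0.2

Distance in frame 1: 6.1. Distance in frame 2: 5.9.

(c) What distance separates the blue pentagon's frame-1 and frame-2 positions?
3.5

The blue pentagon moved from (2.3, 8.4) to (4.5, 5.7), a distance of √(2.2² + 2.7²) ≈ 3.5.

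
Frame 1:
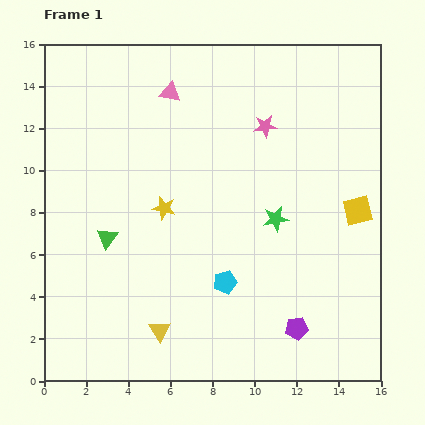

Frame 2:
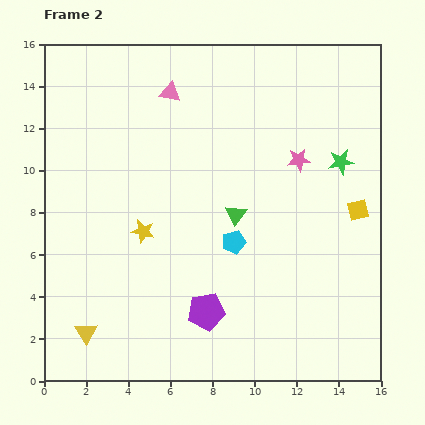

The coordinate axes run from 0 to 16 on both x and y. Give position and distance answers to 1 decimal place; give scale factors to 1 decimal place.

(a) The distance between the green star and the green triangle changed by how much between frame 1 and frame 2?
-2.5

Distance in frame 1: 8.1. Distance in frame 2: 5.6.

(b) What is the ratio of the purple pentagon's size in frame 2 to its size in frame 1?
1.6×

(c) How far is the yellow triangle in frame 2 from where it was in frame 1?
3.5

The yellow triangle moved from (5.5, 2.4) to (2.0, 2.3), a distance of √(3.5² + 0.1²) ≈ 3.5.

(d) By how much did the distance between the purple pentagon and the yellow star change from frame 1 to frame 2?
-3.7

Distance in frame 1: 8.5. Distance in frame 2: 4.8.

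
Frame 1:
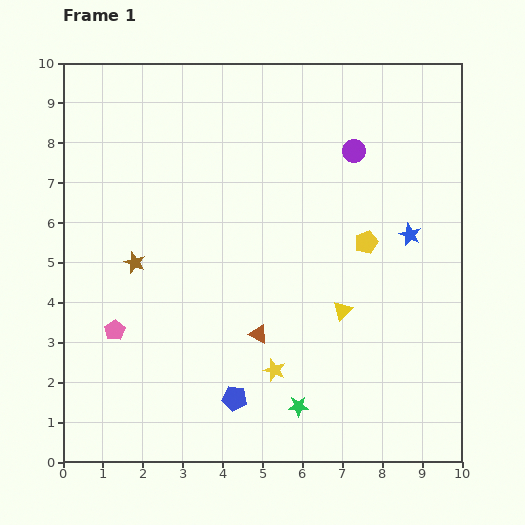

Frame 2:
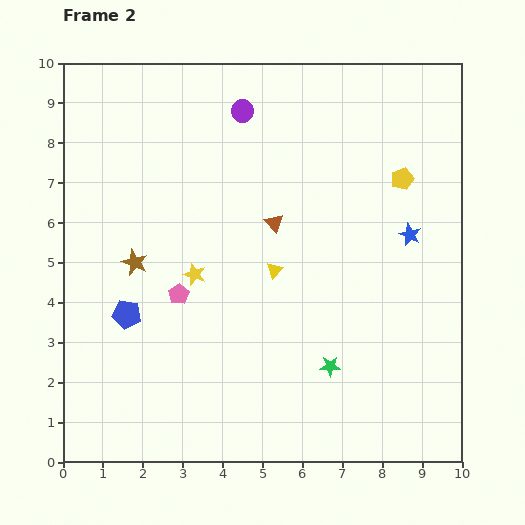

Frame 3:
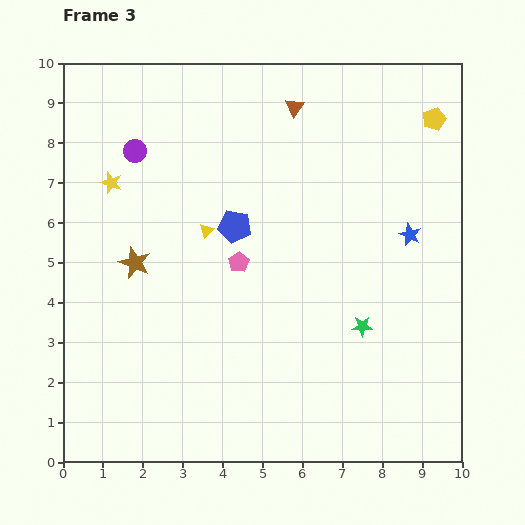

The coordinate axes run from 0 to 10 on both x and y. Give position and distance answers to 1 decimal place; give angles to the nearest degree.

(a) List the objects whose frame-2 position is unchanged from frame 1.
the brown star, the blue star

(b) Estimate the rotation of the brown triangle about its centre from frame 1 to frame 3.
38° clockwise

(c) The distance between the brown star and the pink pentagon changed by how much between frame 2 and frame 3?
+1.2

Distance in frame 2: 1.4. Distance in frame 3: 2.6.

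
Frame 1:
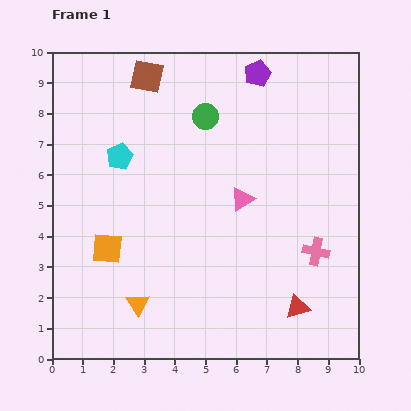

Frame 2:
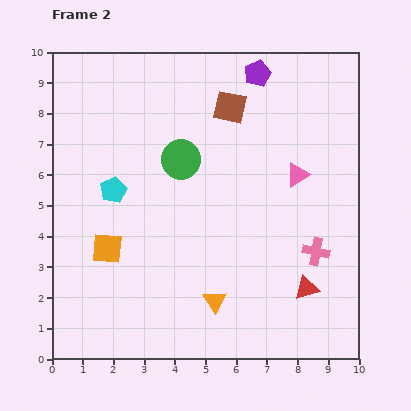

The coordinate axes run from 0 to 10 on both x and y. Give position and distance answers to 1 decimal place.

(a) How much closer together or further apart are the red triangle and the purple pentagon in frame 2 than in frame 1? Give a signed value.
-0.5

Distance in frame 1: 7.7. Distance in frame 2: 7.2.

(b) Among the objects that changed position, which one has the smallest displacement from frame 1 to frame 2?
the red triangle

(moved 0.7)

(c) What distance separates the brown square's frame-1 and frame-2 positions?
2.9

The brown square moved from (3.1, 9.2) to (5.8, 8.2), a distance of √(2.7² + 1.0²) ≈ 2.9.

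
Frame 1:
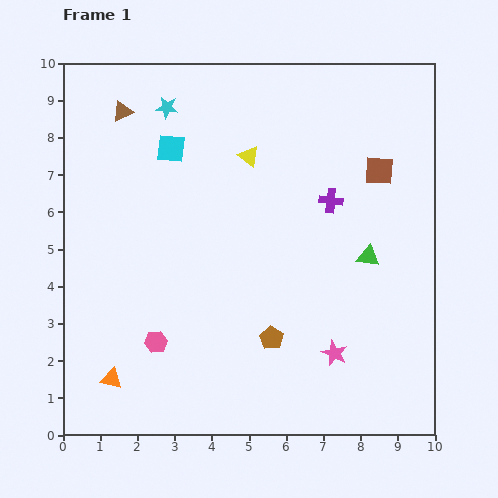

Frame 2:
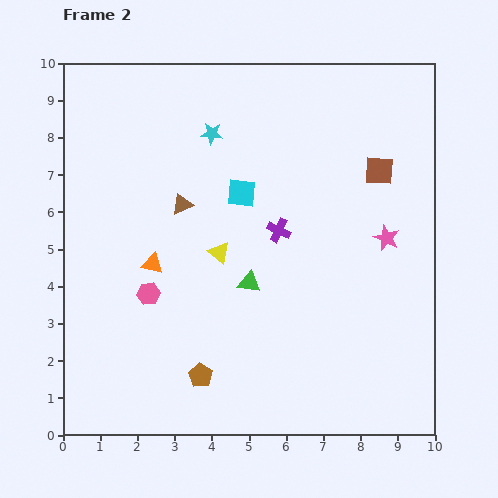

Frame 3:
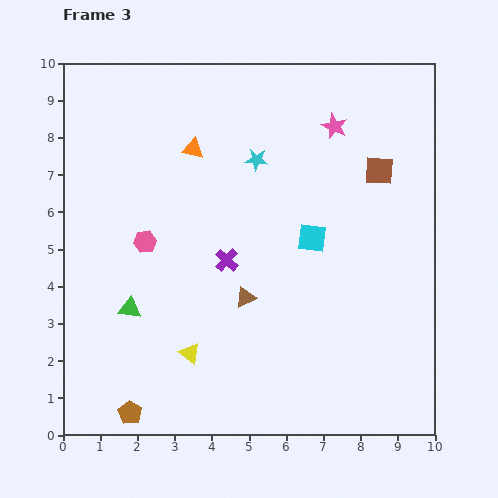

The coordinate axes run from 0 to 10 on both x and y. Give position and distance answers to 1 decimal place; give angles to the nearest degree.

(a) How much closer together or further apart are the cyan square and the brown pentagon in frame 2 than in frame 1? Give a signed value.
-0.8

Distance in frame 1: 5.8. Distance in frame 2: 5.0.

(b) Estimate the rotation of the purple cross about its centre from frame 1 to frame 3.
37° clockwise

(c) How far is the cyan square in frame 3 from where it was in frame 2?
2.2

The cyan square moved from (4.8, 6.5) to (6.7, 5.3), a distance of √(1.9² + 1.2²) ≈ 2.2.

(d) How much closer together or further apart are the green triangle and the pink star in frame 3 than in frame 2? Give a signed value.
+3.5

Distance in frame 2: 3.9. Distance in frame 3: 7.4.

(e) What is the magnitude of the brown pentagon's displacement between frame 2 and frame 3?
2.1

The brown pentagon moved from (3.7, 1.6) to (1.8, 0.6), a distance of √(1.9² + 1.0²) ≈ 2.1.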